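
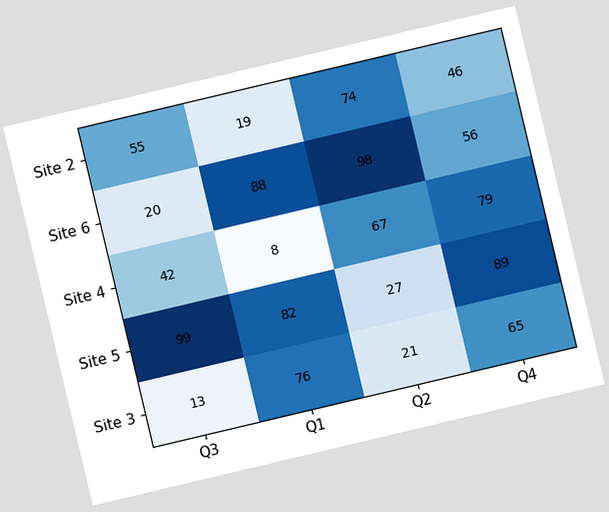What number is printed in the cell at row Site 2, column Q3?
The chart is tilted about 13° counter-clockwise. The (Site 2, Q3) cell reads 55.

55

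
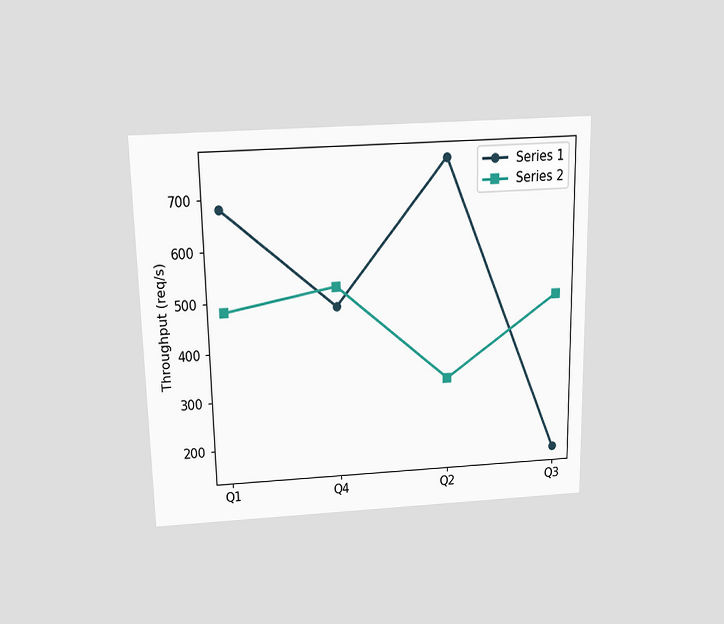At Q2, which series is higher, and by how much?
Series 1, by 440req/s

The chart is viewed slightly from above. At Q2, Series 1 sits above the other line by 440req/s.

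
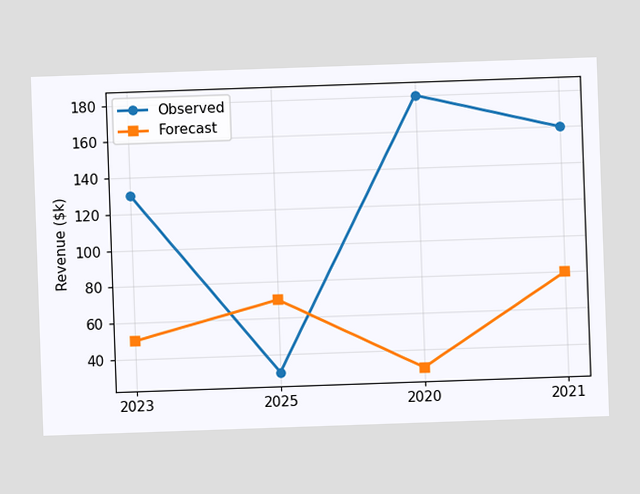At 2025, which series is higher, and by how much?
Forecast, by $40k

The chart is tilted about 2° counter-clockwise. At 2025, Forecast sits above the other line by $40k.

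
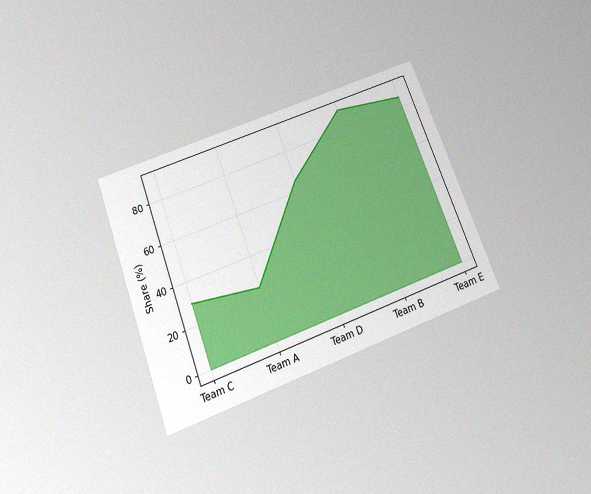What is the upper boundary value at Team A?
The chart is tilted about 21° counter-clockwise and viewed slightly from below, with some photo noise. At Team A the upper boundary is at 25%.

25%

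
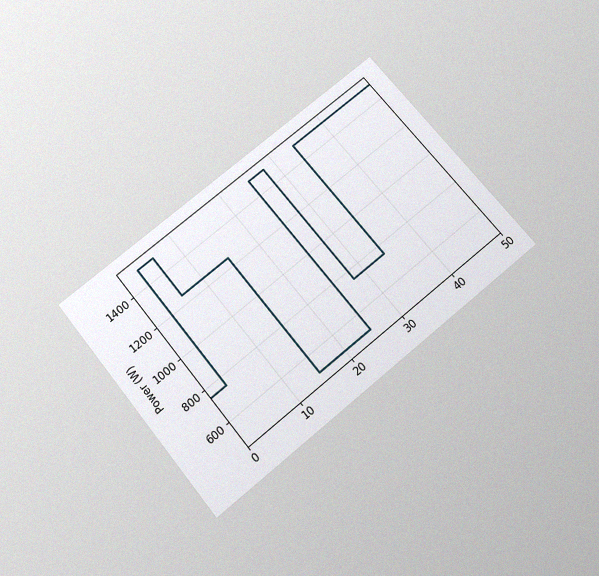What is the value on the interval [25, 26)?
The chart is tilted about 39° counter-clockwise and viewed slightly from below, with some photo noise. On [25, 26) the step sits at 1500W.

1500W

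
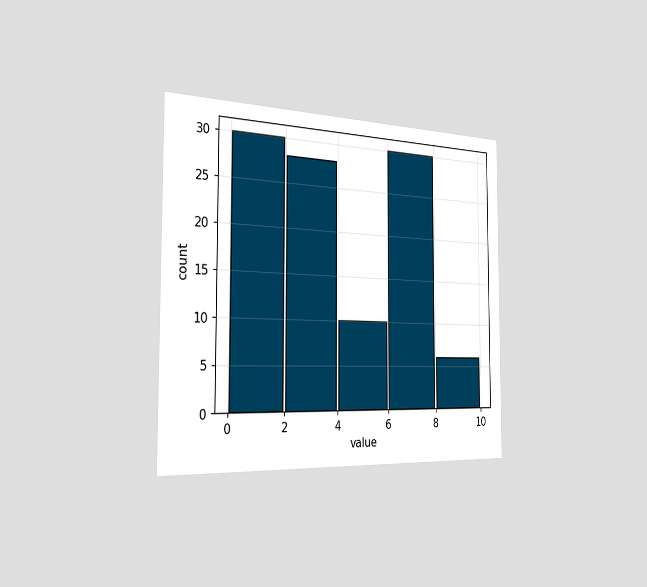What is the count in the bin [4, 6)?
10

The chart is viewed slightly from the left. The [4, 6) bin has height 10.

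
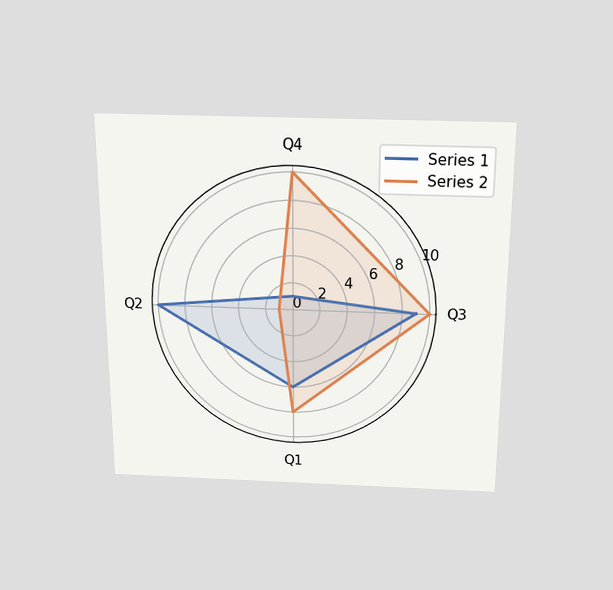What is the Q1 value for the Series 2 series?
The chart is viewed slightly from above. On the Q1 axis, Series 2 reaches 8.

8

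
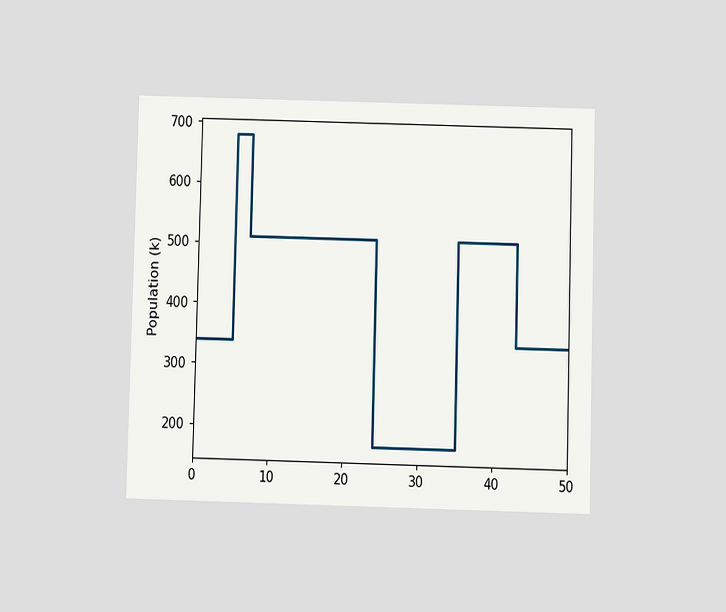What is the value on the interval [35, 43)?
The chart is viewed at a slight angle. On [35, 43) the step sits at 510k.

510k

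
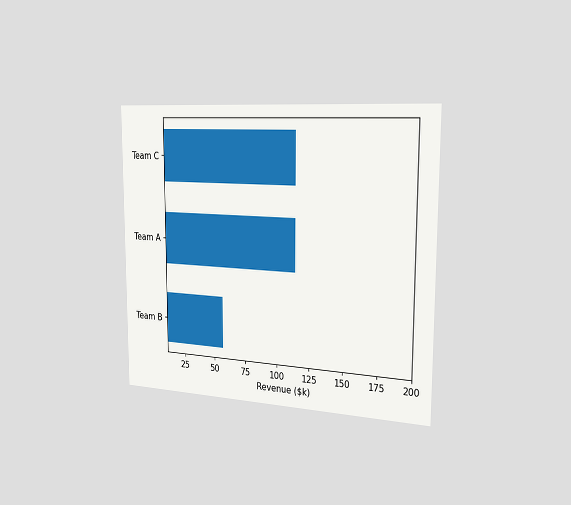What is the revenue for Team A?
The chart is viewed slightly from the right. Reading along the chart's x-axis, the Team A bar reaches $114k.

$114k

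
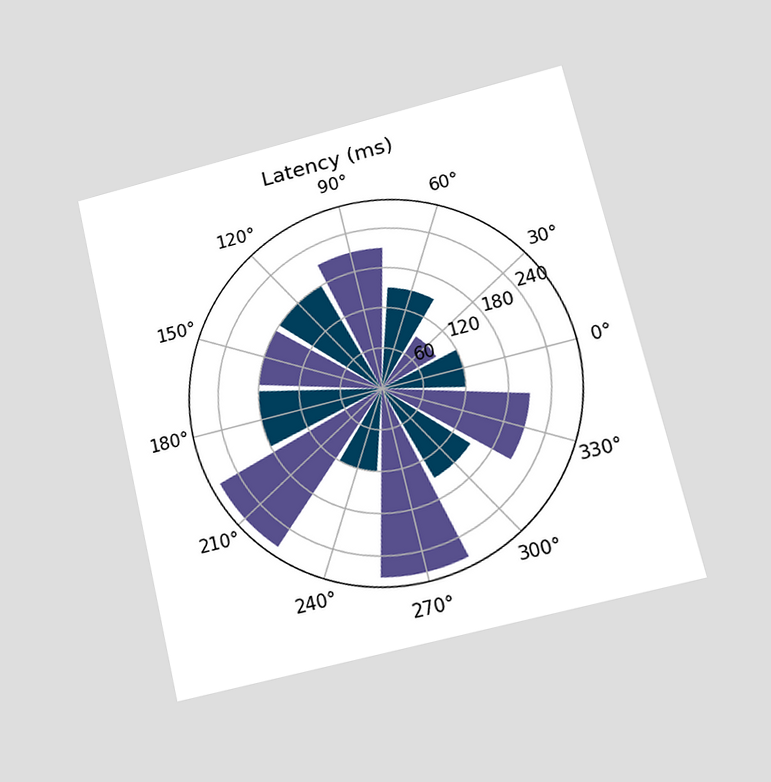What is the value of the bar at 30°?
The chart is tilted about 13° counter-clockwise and viewed at a slight angle. The bar at 30° reaches 90ms on the radial axis.

90ms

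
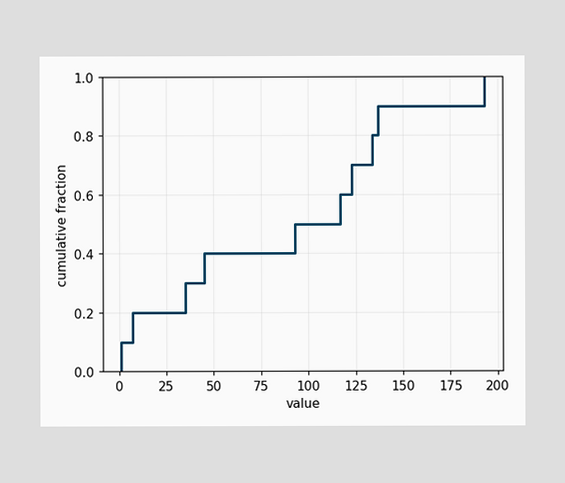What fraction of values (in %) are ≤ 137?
90%

At x=137 the ECDF step is at 90%.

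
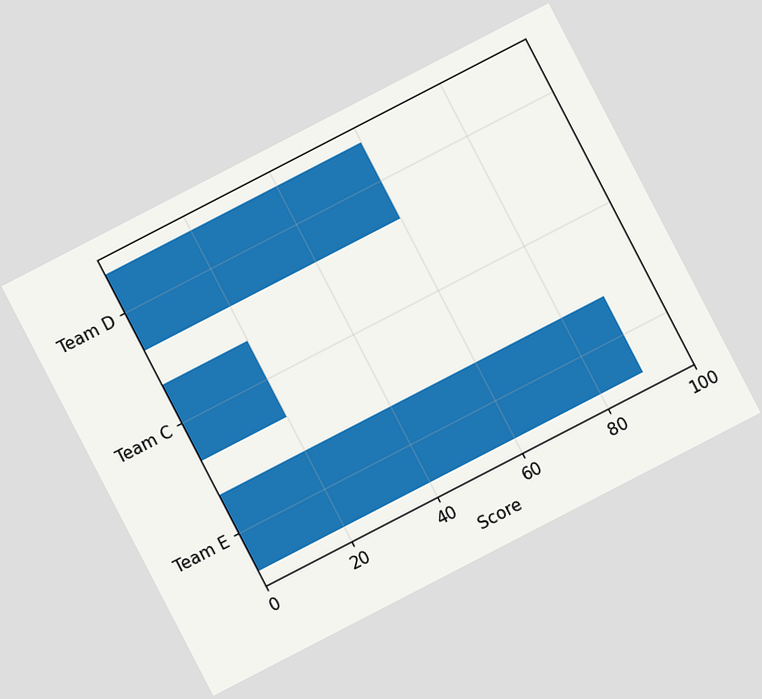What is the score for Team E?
90

The chart is tilted about 27° counter-clockwise. Reading along the chart's x-axis, the Team E bar reaches 90.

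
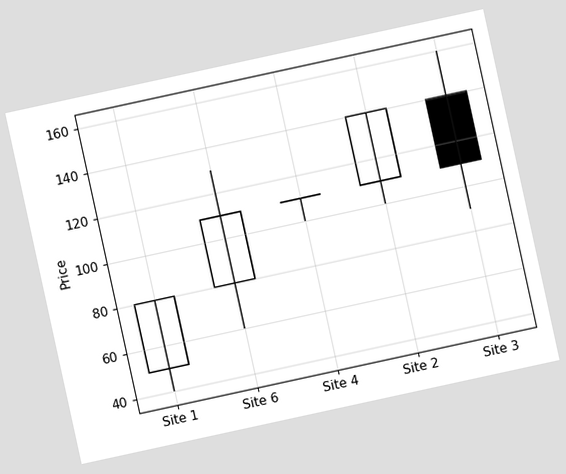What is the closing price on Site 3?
The chart is tilted about 12° counter-clockwise. The Site 3 candle closes at 110.

110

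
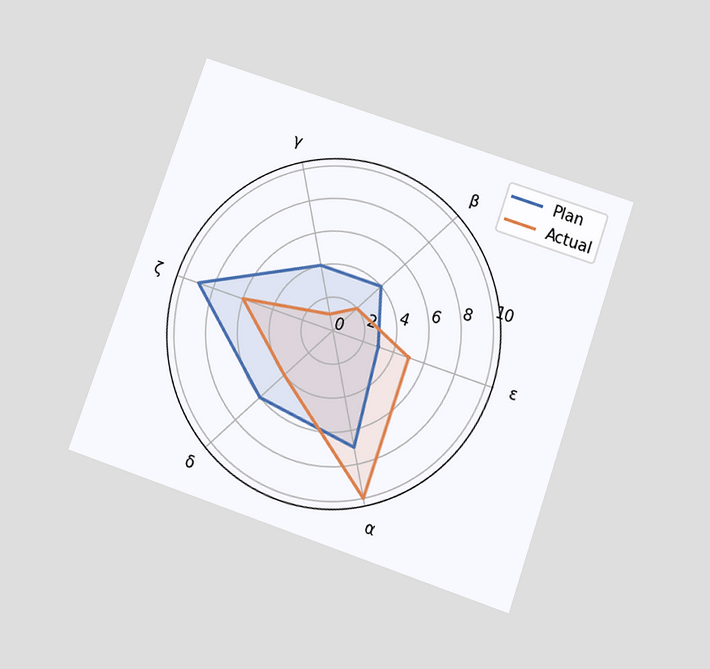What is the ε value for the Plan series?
3

The chart is tilted about 19° clockwise and viewed slightly from below. On the ε axis, Plan reaches 3.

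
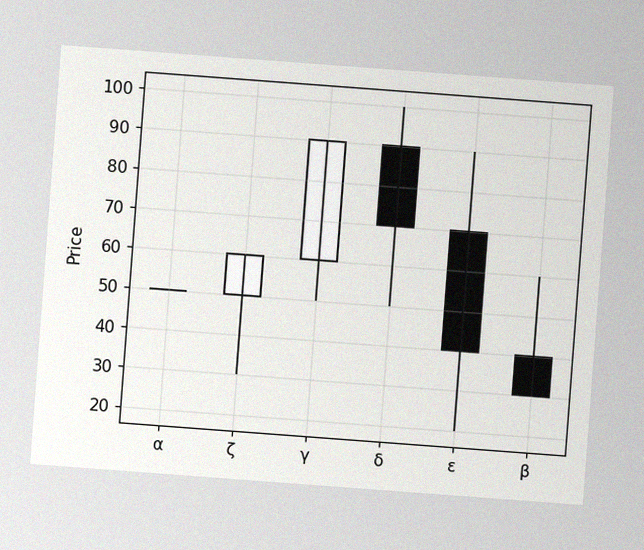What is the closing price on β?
The chart is tilted about 4° clockwise, with some photo noise. The β candle closes at 30.

30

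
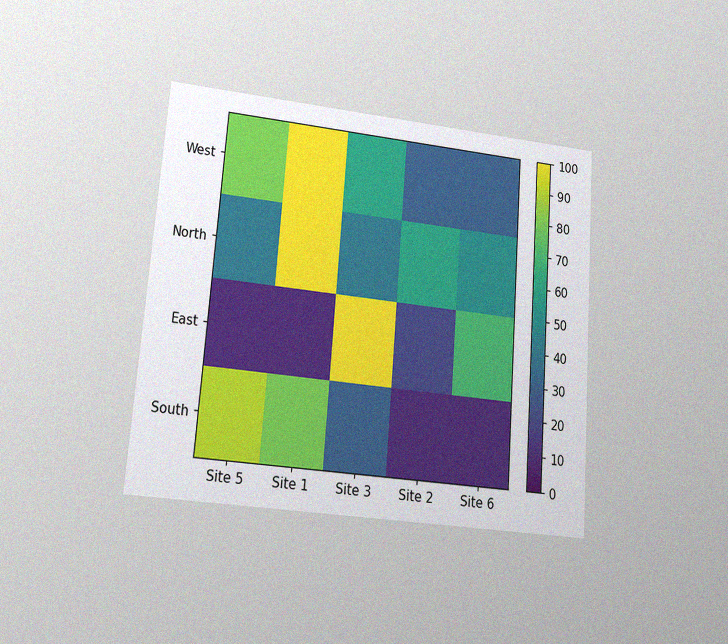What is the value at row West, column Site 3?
60

The chart is tilted about 4° clockwise and viewed at a slight angle, with some photo noise. Matching cell (West, Site 3) against the colorbar gives 60.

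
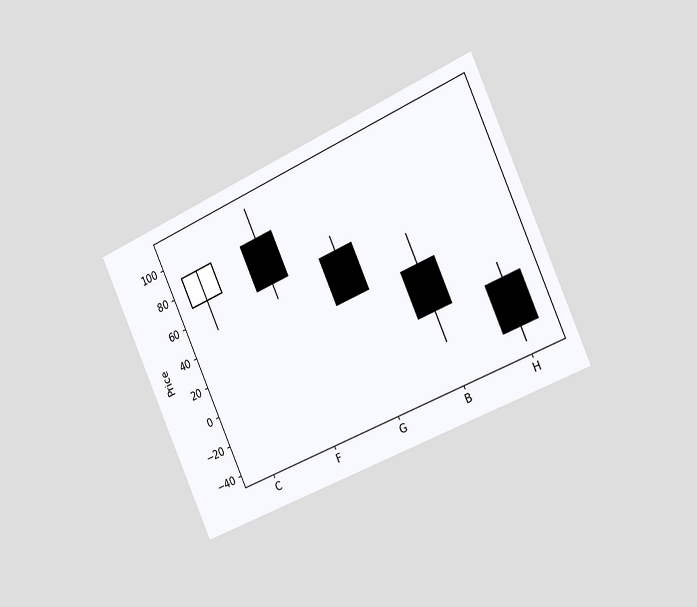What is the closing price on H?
-30

The chart is tilted about 24° counter-clockwise and viewed slightly from the right. The H candle closes at -30.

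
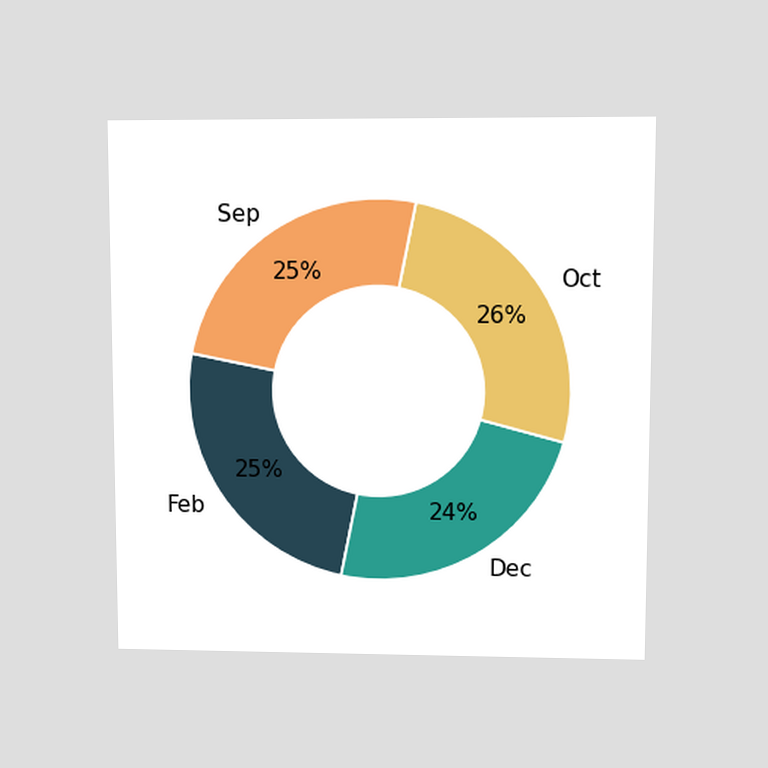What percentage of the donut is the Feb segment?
The chart is viewed at a slight angle. The Feb segment takes up 25% of the ring.

25%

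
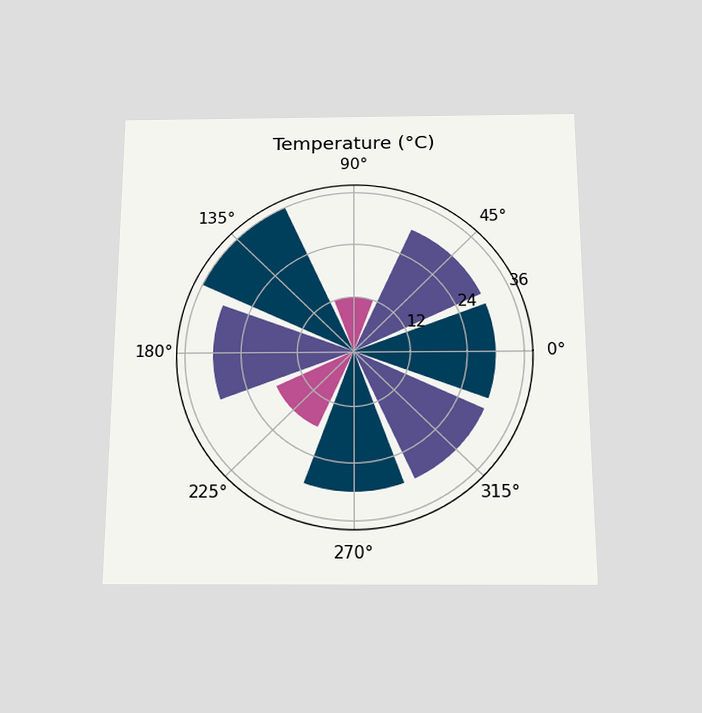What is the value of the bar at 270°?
30°C

The chart is viewed slightly from below. The bar at 270° reaches 30°C on the radial axis.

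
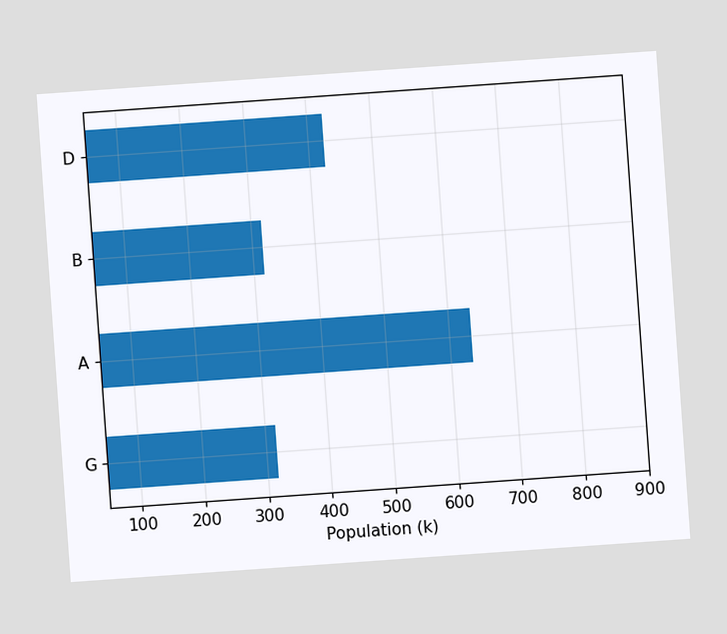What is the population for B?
The chart is tilted about 4° counter-clockwise. Reading along the chart's x-axis, the B bar reaches 318k.

318k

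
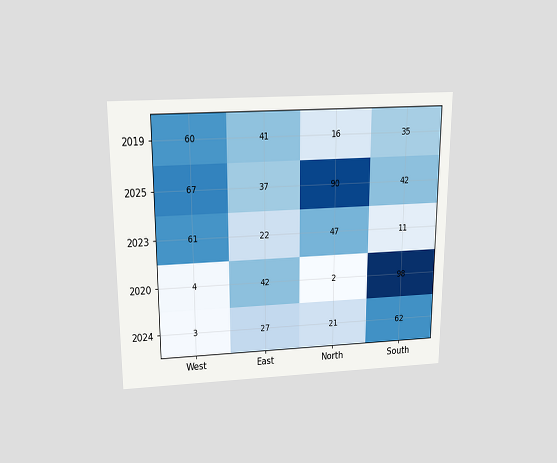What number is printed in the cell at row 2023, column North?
The chart is viewed slightly from above. The (2023, North) cell reads 47.

47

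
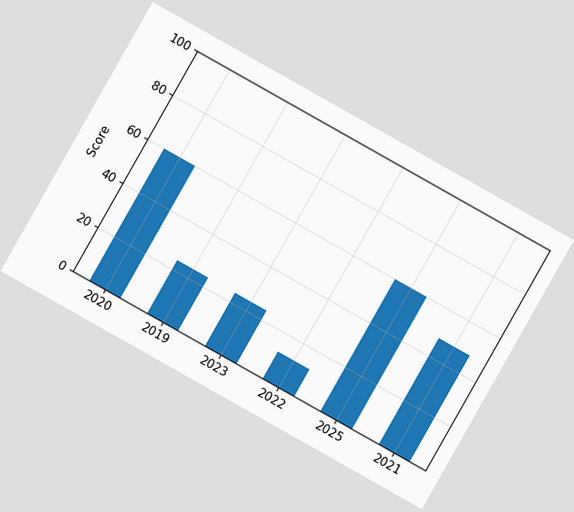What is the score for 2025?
The chart is tilted about 29° clockwise. Reading along the chart's y-axis, the 2025 bar reaches 60.

60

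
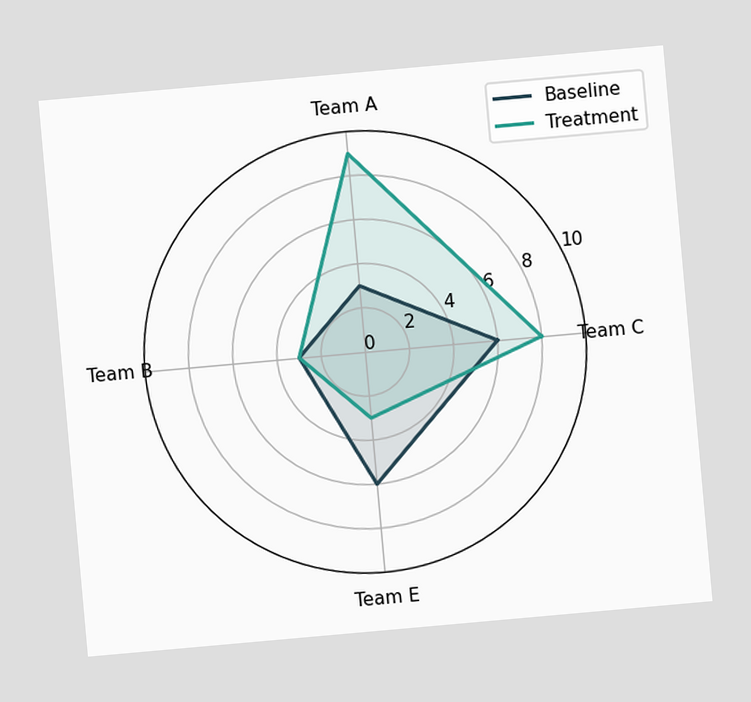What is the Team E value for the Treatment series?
3

The chart is tilted about 5° counter-clockwise. On the Team E axis, Treatment reaches 3.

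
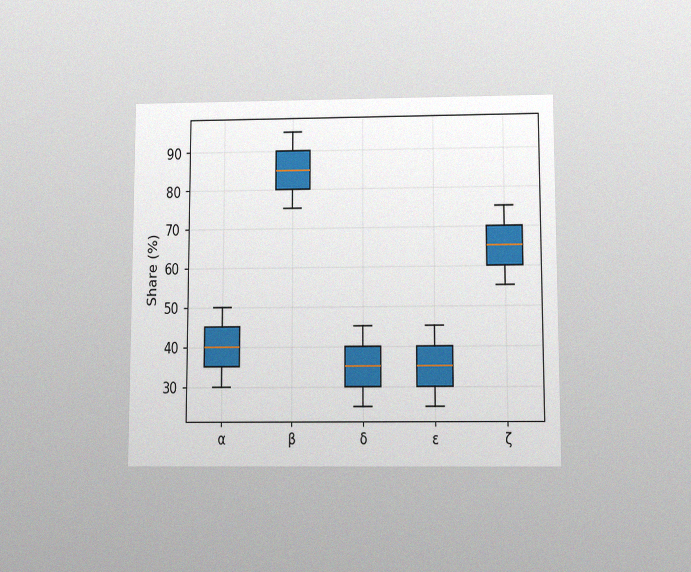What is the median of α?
40%

The chart is viewed slightly from below, with some photo noise. The median line in the α box sits at 40%.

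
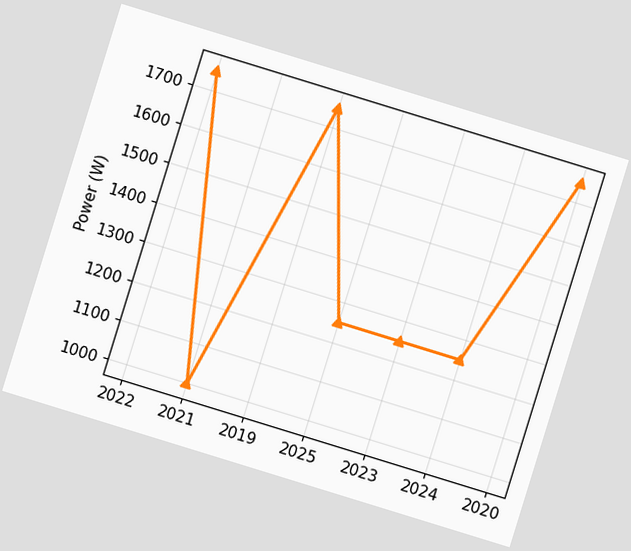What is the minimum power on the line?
1000W

The chart is tilted about 17° clockwise. The lowest point is at 2021, and reading across to the y-axis gives 1000W.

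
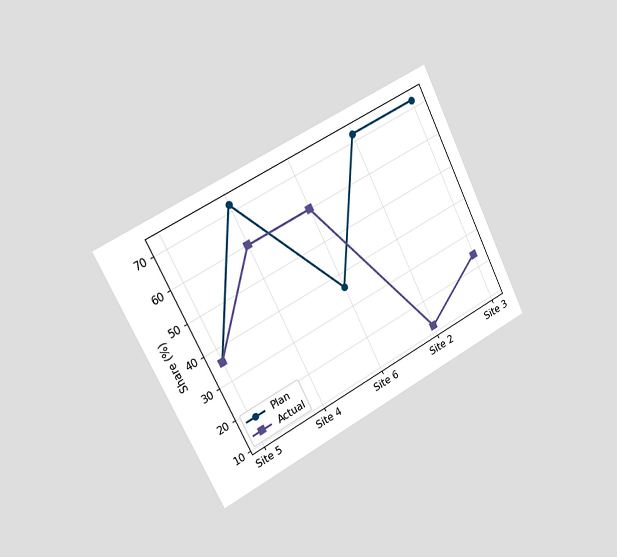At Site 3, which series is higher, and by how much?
The chart is tilted about 27° counter-clockwise and viewed slightly from the left. At Site 3, Plan sits above the other line by 48%.

Plan, by 48%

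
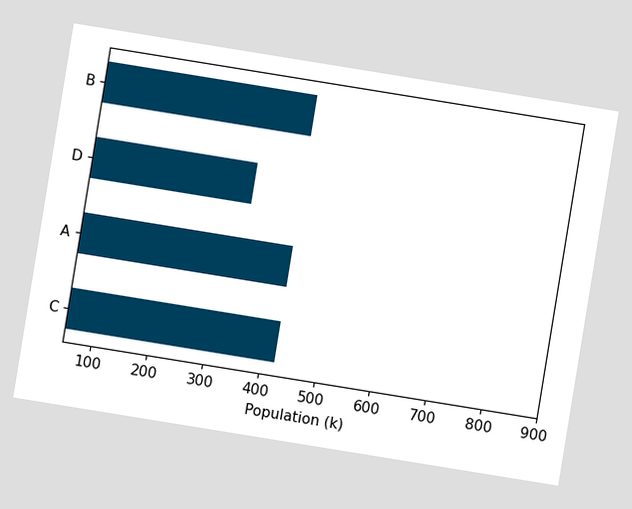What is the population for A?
425k

The chart is tilted about 9° clockwise. Reading along the chart's x-axis, the A bar reaches 425k.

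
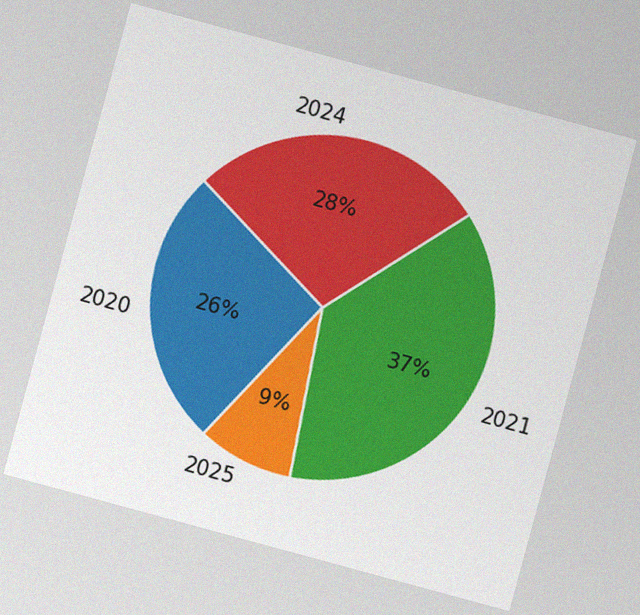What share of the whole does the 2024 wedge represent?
28%

The chart is tilted about 15° clockwise, with some photo noise. The 2024 slice takes up 28% of the pie.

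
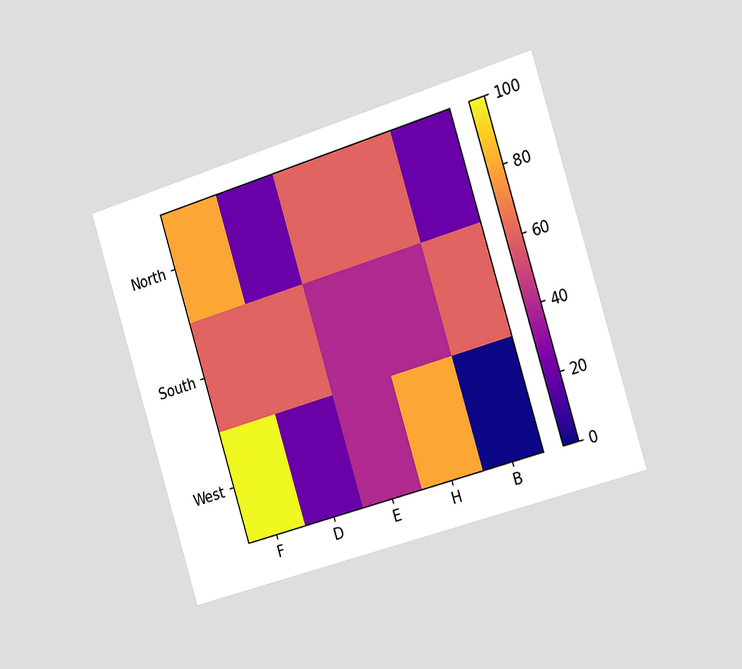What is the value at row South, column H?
The chart is tilted about 17° counter-clockwise and viewed slightly from the right. Matching cell (South, H) against the colorbar gives 40.

40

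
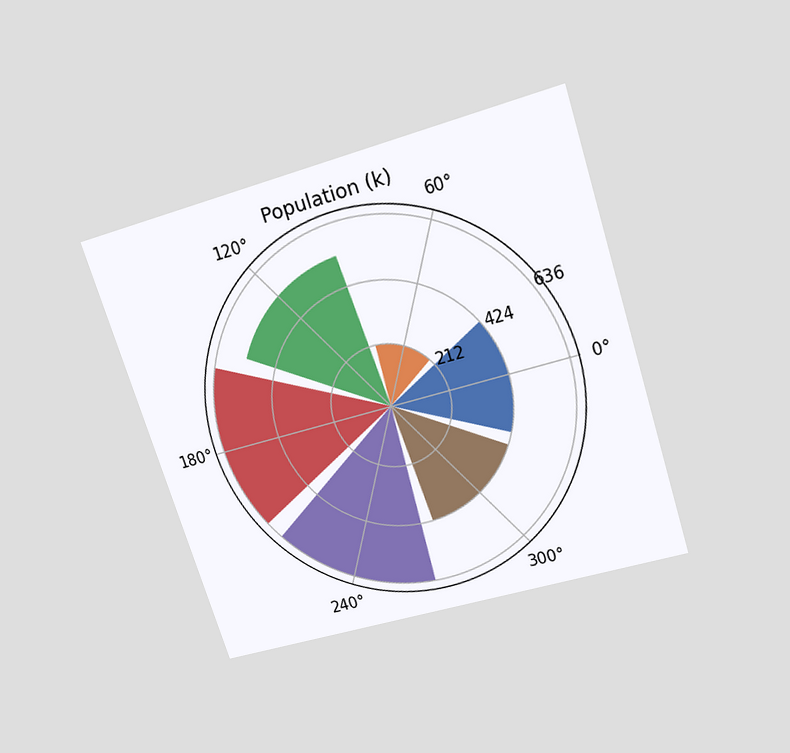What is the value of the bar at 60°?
The chart is tilted about 18° counter-clockwise and viewed slightly from above. The bar at 60° reaches 212k on the radial axis.

212k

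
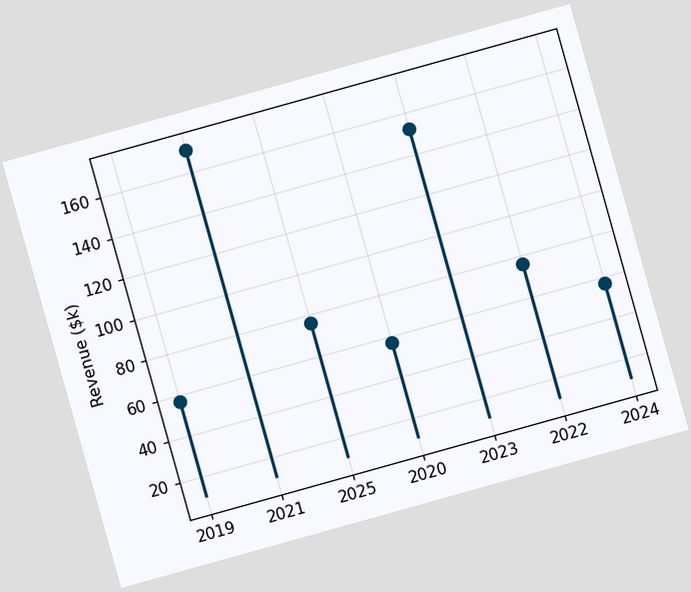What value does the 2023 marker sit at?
The chart is tilted about 16° counter-clockwise. The 2023 marker sits at $152k.

$152k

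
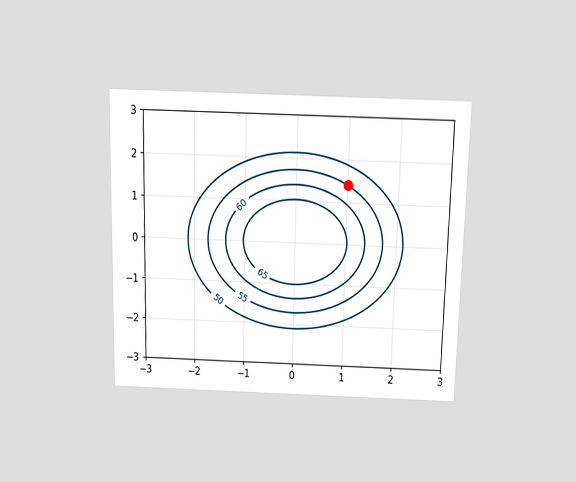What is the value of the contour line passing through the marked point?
The chart is viewed slightly from above. The marked point sits on the contour labelled 55.

55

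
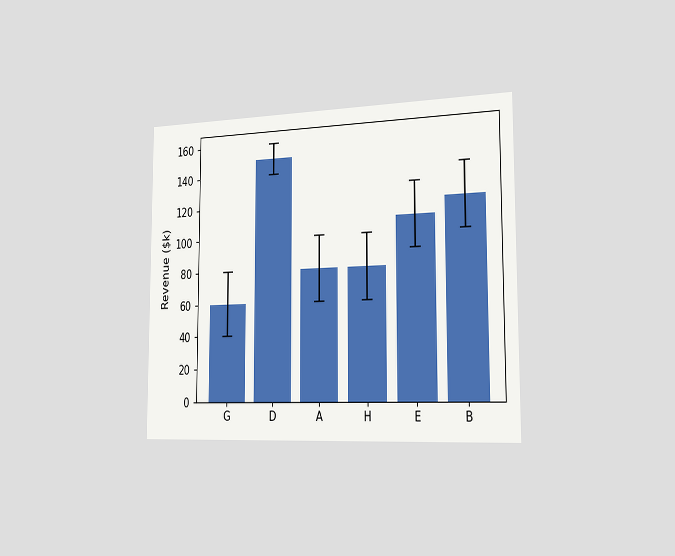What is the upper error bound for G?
$80k

The chart is viewed slightly from the right. The G bar's upper whisker reaches $80k.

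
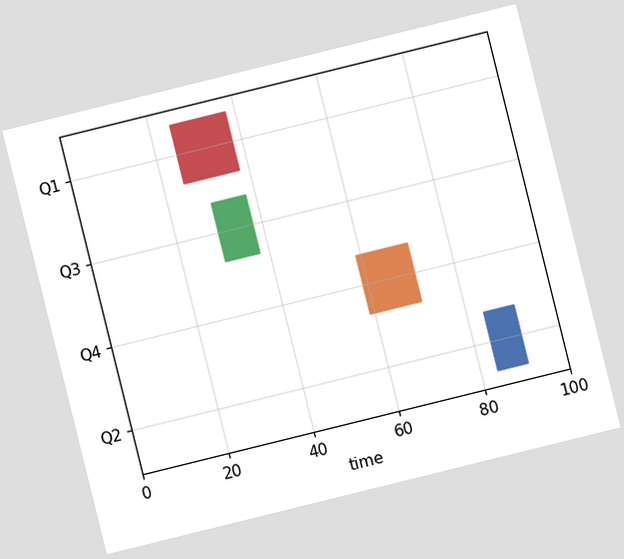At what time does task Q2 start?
The chart is tilted about 14° counter-clockwise. The Q2 bar begins at t=84.

84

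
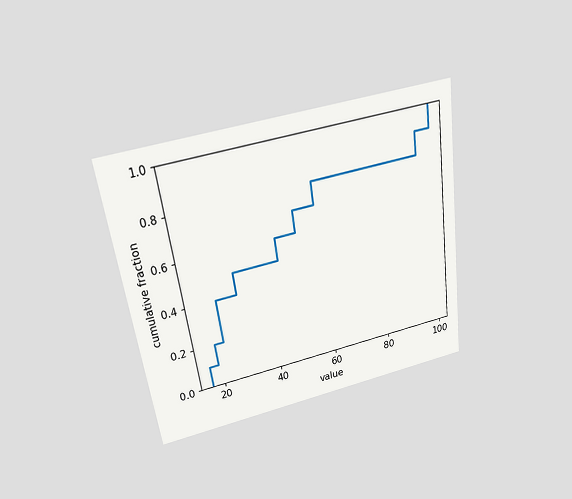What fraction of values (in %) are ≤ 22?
40%

The chart is tilted about 8° counter-clockwise and viewed slightly from above. At x=22 the ECDF step is at 40%.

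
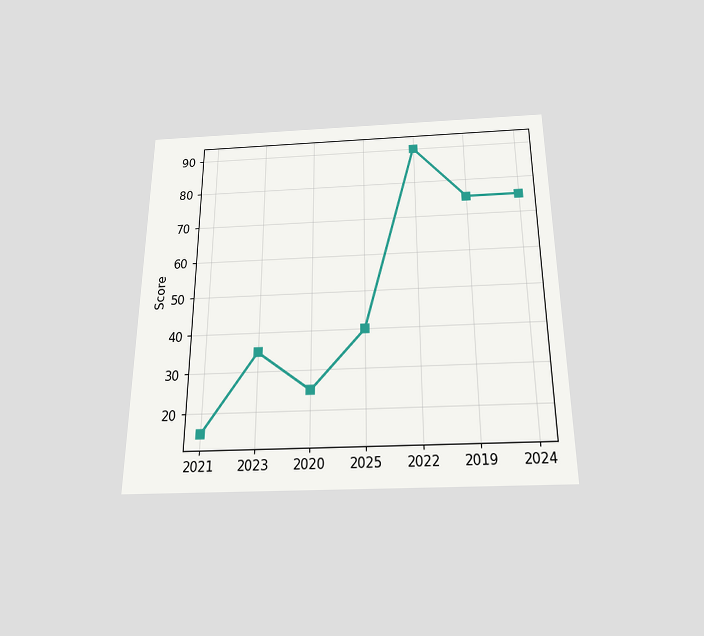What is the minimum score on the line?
The chart is viewed slightly from below. The lowest point is at 2021, and reading across to the y-axis gives 15.

15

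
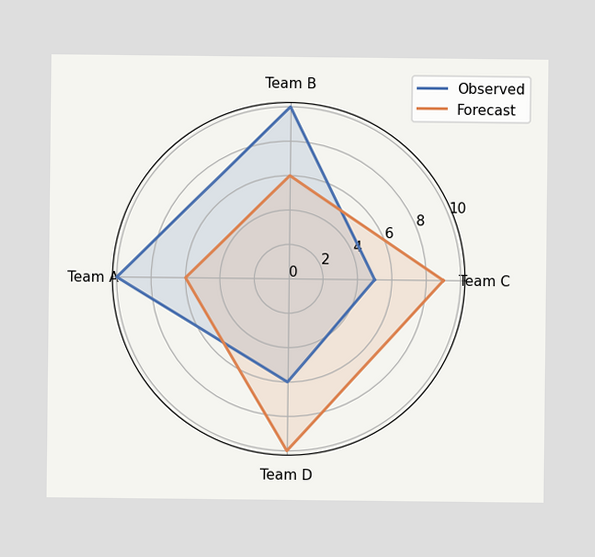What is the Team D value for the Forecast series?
On the Team D axis, Forecast reaches 10.

10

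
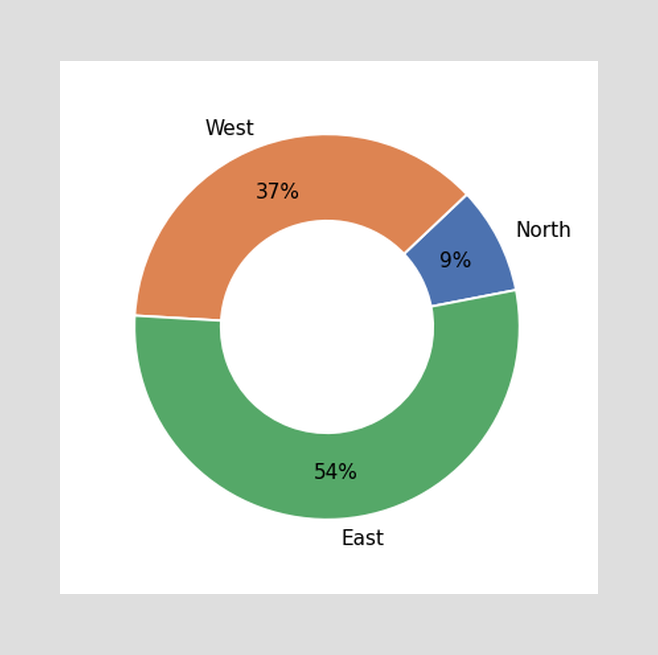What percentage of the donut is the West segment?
37%

The West segment takes up 37% of the ring.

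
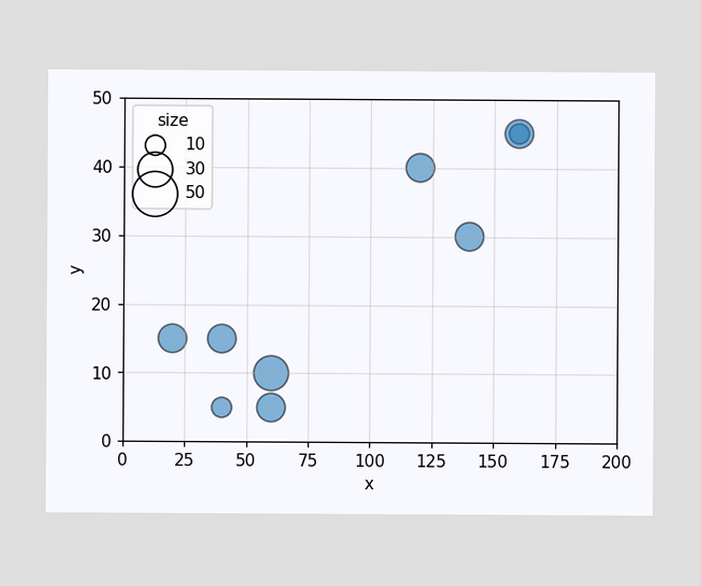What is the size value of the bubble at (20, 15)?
Matching the bubble at (20, 15) against the size legend gives 20.

20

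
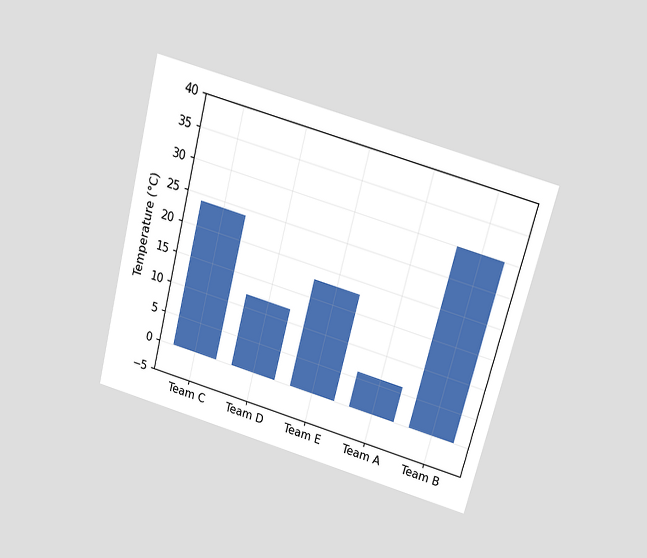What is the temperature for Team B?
30°C

The chart is tilted about 14° clockwise and viewed slightly from above. Reading along the chart's y-axis, the Team B bar reaches 30°C.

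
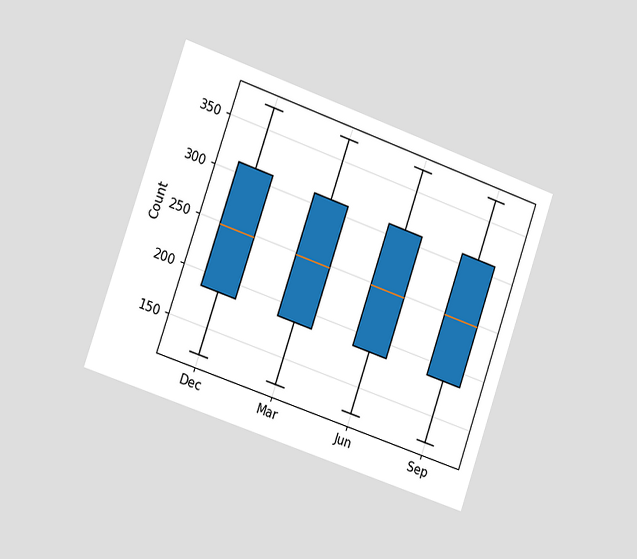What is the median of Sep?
The chart is tilted about 19° clockwise and viewed slightly from the left. The median line in the Sep box sits at 248.

248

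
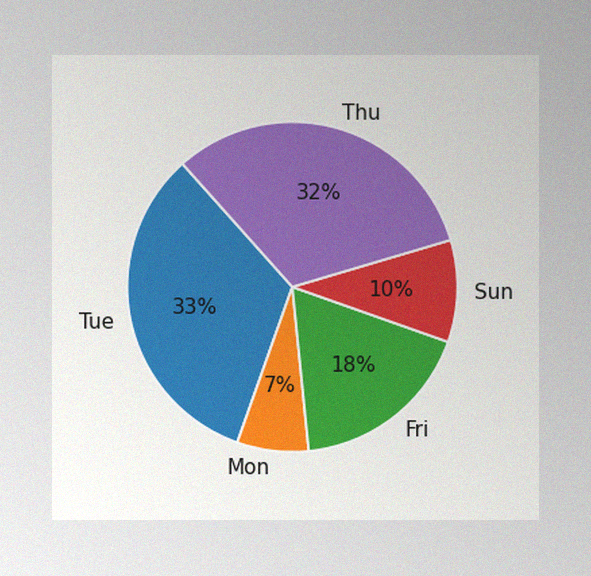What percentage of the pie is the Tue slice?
The image has some photo noise and uneven lighting. The Tue slice takes up 33% of the pie.

33%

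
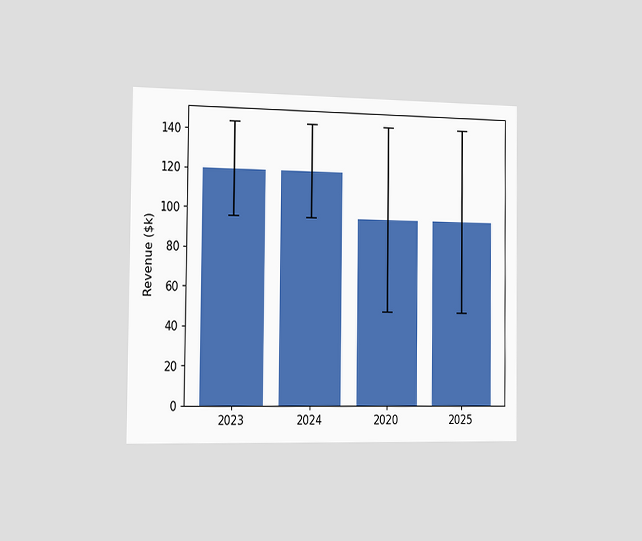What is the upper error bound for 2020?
$144k

The chart is viewed slightly from the left. The 2020 bar's upper whisker reaches $144k.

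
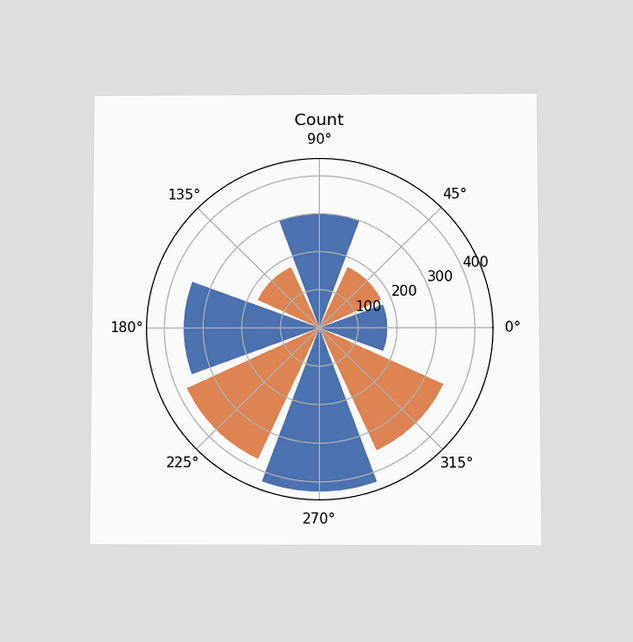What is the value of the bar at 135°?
175

The chart is viewed at a slight angle. The bar at 135° reaches 175 on the radial axis.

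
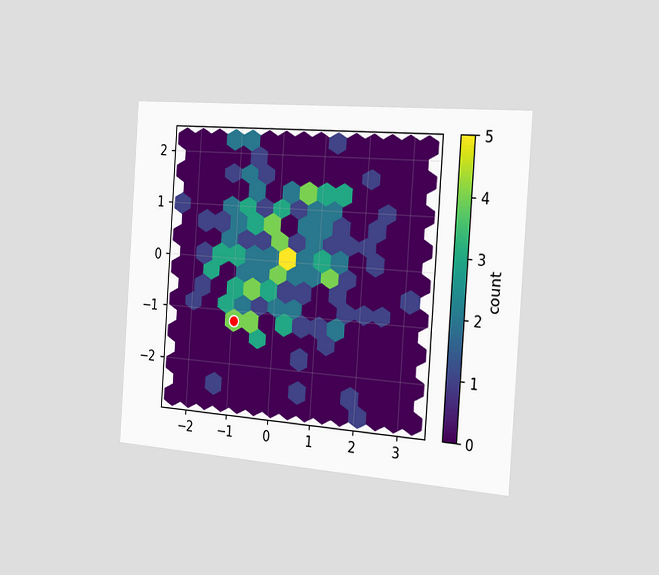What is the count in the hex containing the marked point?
4

The chart is tilted about 4° clockwise and viewed slightly from the right. The marked hex reads 4 on the colorbar.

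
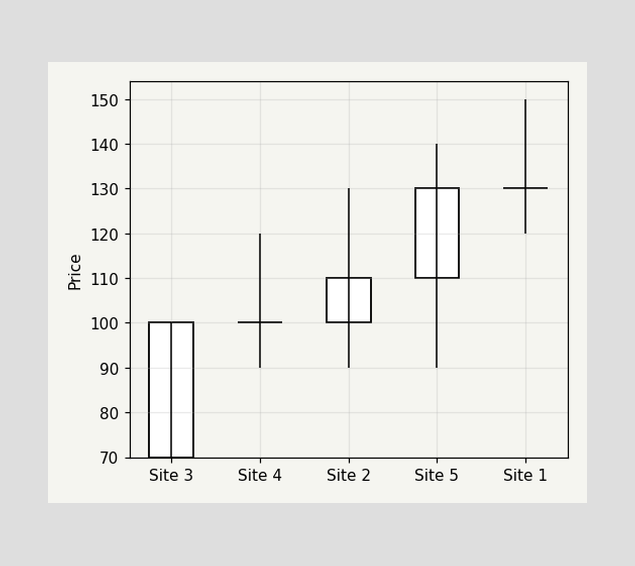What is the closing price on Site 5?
130

The Site 5 candle closes at 130.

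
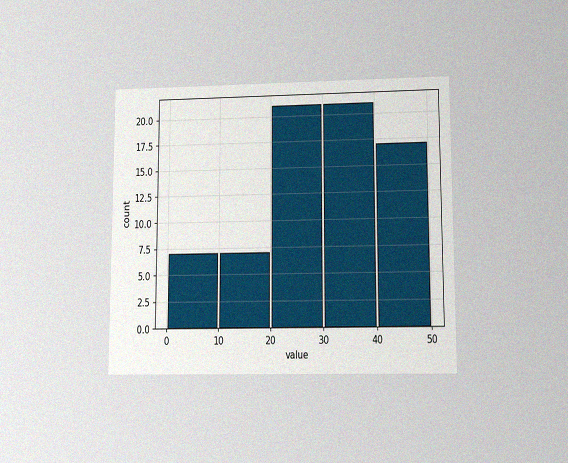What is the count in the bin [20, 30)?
21

The chart is viewed at a slight angle, with some photo noise. The [20, 30) bin has height 21.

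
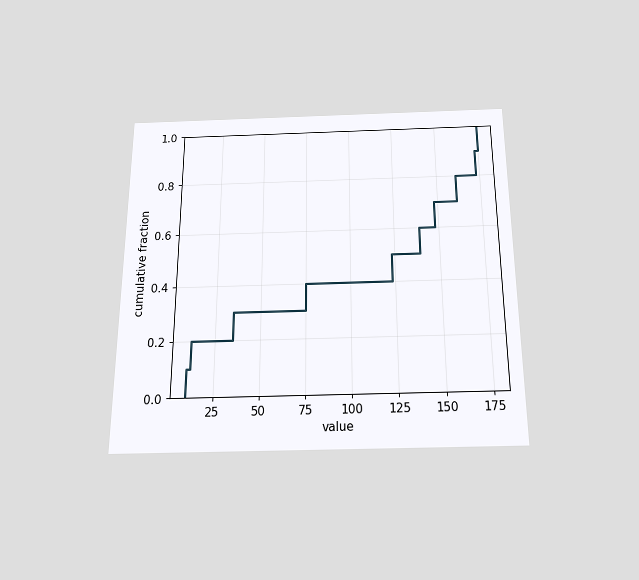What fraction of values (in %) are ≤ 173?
The chart is viewed slightly from below. At x=173 the ECDF step is at 90%.

90%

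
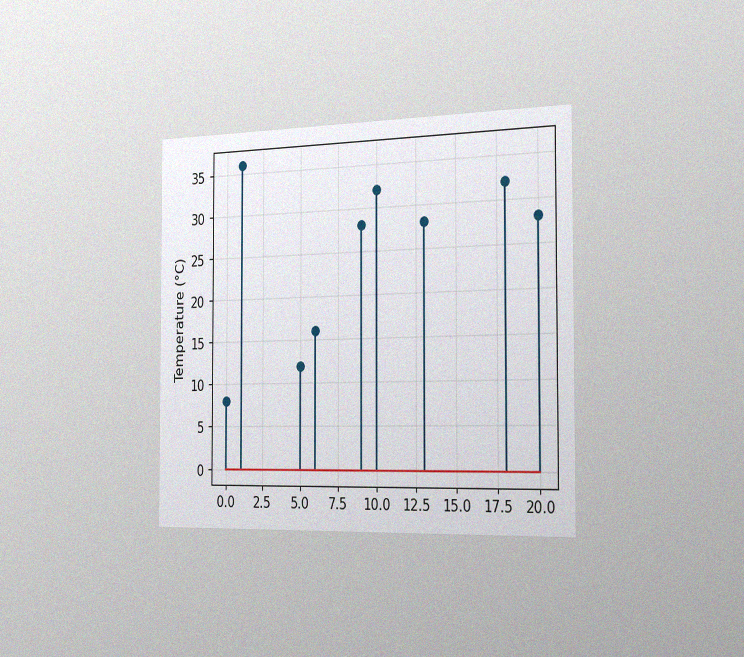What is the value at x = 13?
28°C

The chart is viewed slightly from the right, with some photo noise. The stem at x=13 reaches 28°C.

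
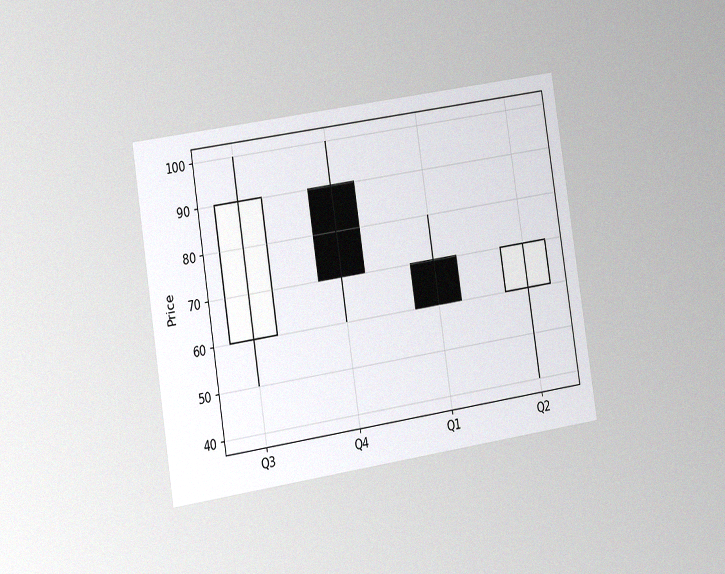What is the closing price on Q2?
The chart is tilted about 9° counter-clockwise and viewed slightly from the left, with some photo noise. The Q2 candle closes at 70.

70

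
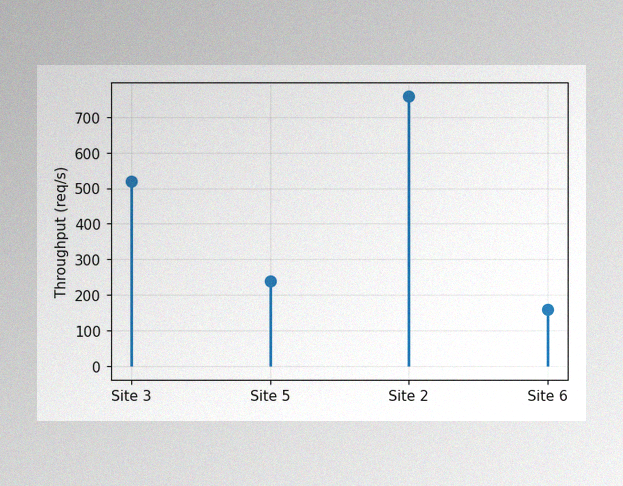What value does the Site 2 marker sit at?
The image has some photo noise and uneven lighting. The Site 2 marker sits at 760req/s.

760req/s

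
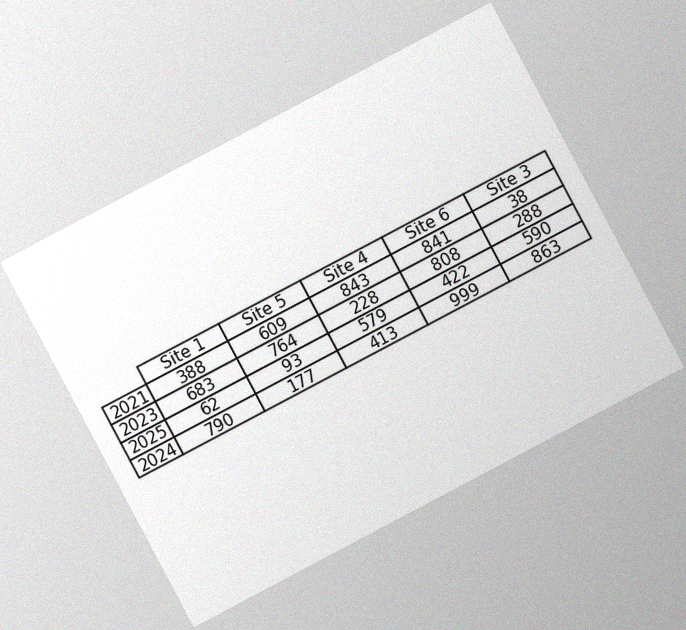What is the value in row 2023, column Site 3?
288

The chart is tilted about 28° counter-clockwise, with some photo noise. The (2023, Site 3) cell reads 288.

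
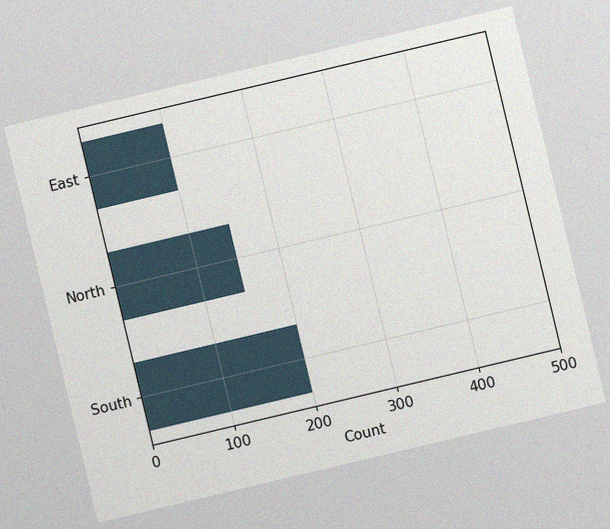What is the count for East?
100

The chart is tilted about 13° counter-clockwise, with some photo noise. Reading along the chart's x-axis, the East bar reaches 100.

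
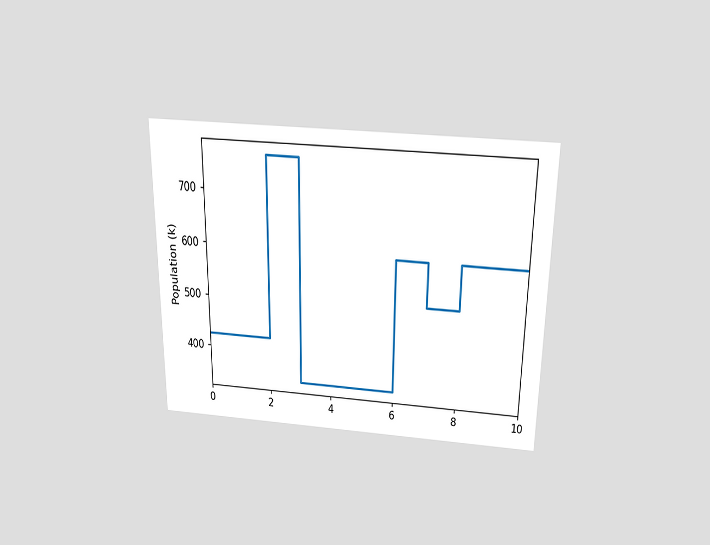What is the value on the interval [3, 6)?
The chart is viewed slightly from above. On [3, 6) the step sits at 340k.

340k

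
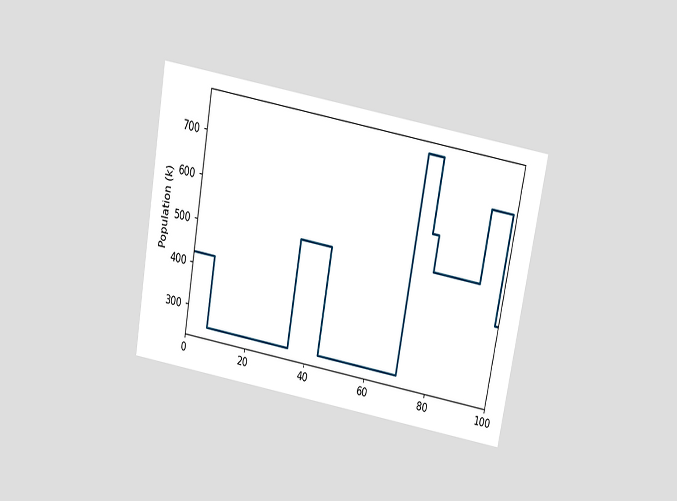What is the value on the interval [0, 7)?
The chart is tilted about 10° clockwise and viewed slightly from above. On [0, 7) the step sits at 425k.

425k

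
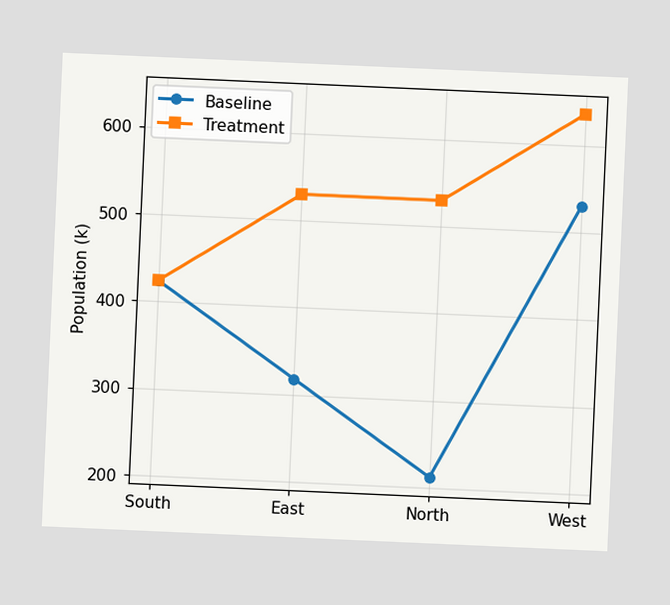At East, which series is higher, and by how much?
The chart is tilted about 3° clockwise. At East, Treatment sits above the other line by 212k.

Treatment, by 212k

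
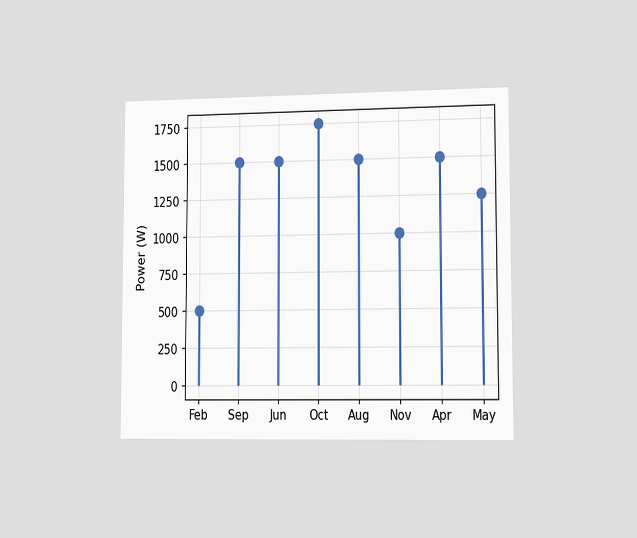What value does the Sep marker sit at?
1500W

The chart is viewed slightly from the right. The Sep marker sits at 1500W.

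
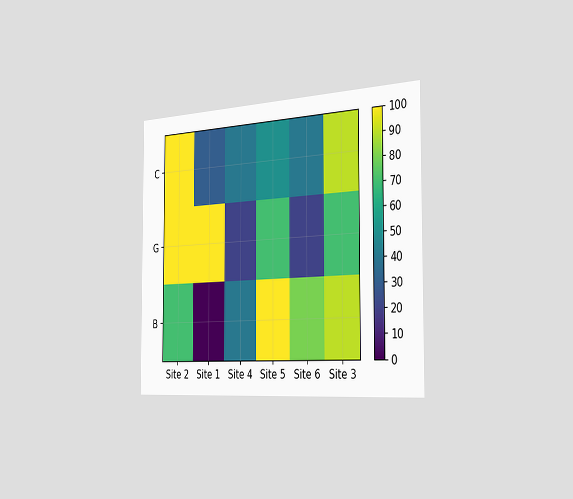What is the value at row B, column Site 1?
0

The chart is viewed slightly from the right. Matching cell (B, Site 1) against the colorbar gives 0.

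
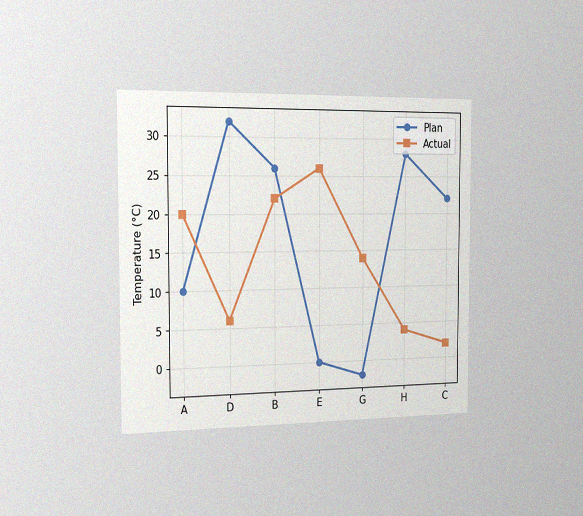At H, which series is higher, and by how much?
Plan, by 24°C

The chart is viewed slightly from the left, with some photo noise. At H, Plan sits above the other line by 24°C.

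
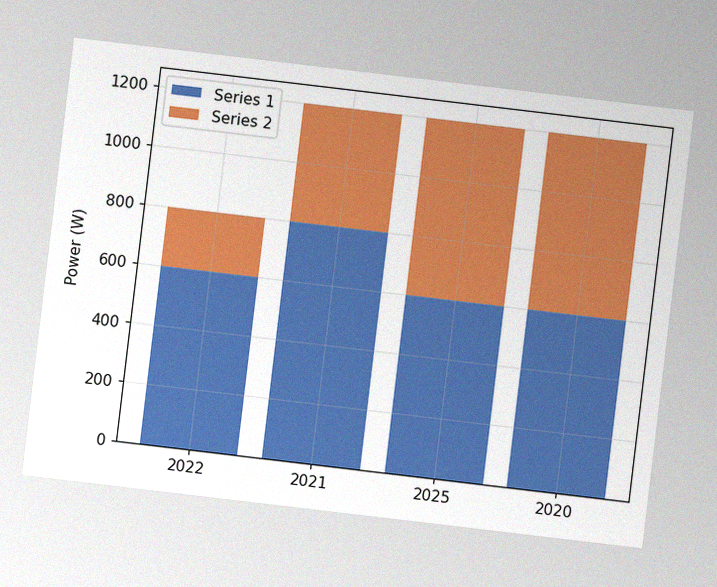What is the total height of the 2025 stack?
1200W

The chart is tilted about 7° clockwise, with some photo noise. The 2025 stack's top reaches 1200W on the y-axis.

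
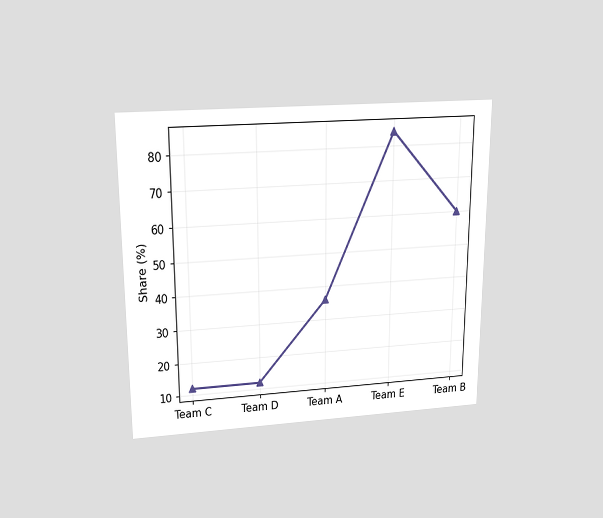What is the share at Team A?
The chart is viewed slightly from above. At Team A, the line is at 36%.

36%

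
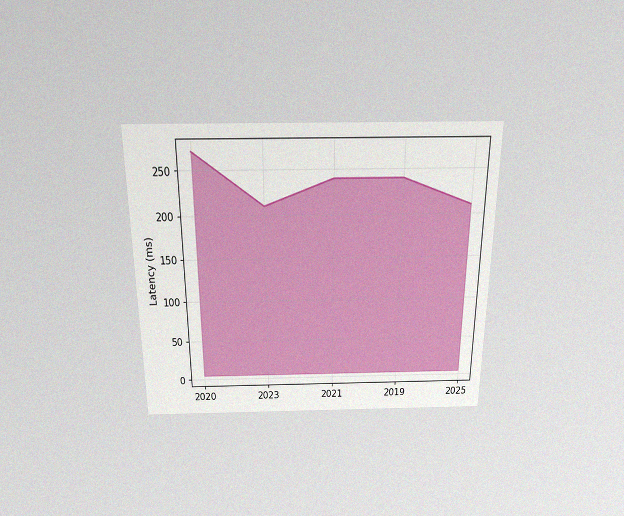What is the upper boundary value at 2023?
210ms

The chart is viewed slightly from above, with some photo noise. At 2023 the upper boundary is at 210ms.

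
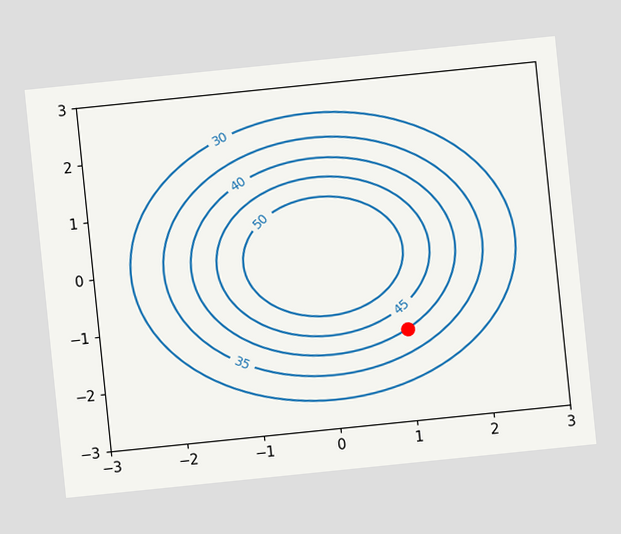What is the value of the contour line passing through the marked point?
40

The chart is tilted about 6° counter-clockwise. The marked point sits on the contour labelled 40.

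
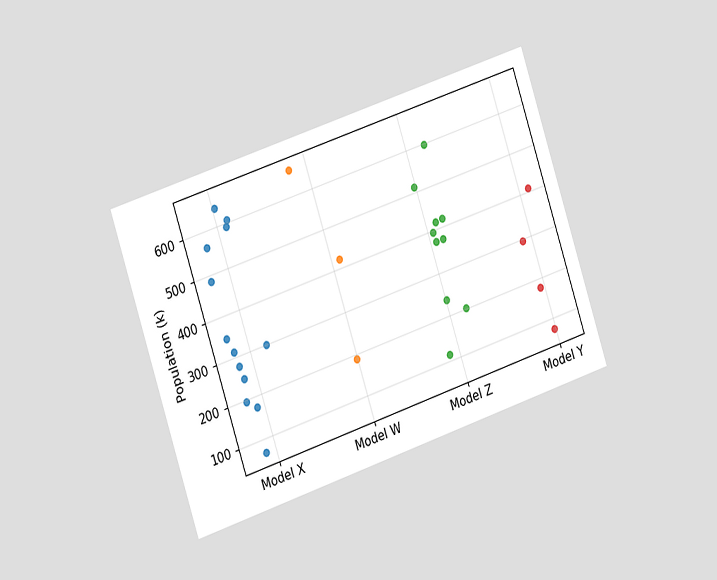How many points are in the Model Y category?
4

The chart is tilted about 18° counter-clockwise and viewed slightly from the left. Counting the markers in the Model Y column gives 4.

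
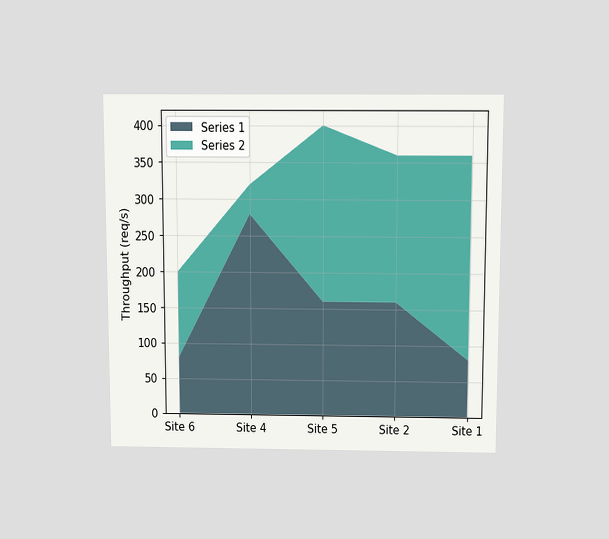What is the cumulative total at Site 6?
The chart is viewed slightly from above. The stacked total at Site 6 reaches 200req/s.

200req/s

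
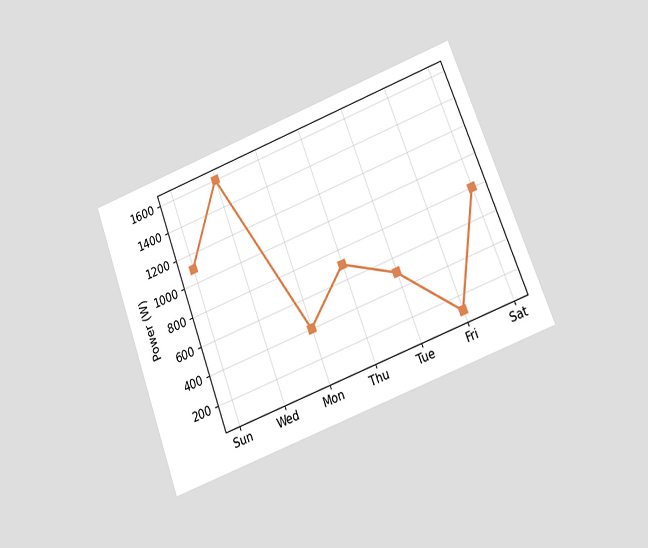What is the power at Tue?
The chart is tilted about 21° counter-clockwise and viewed at a slight angle. At Tue, the line is at 500W.

500W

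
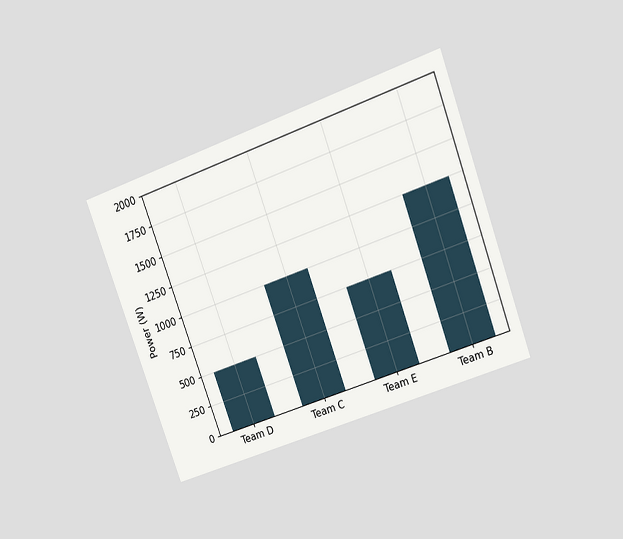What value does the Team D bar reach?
The chart is tilted about 20° counter-clockwise and viewed at a slight angle. Reading along the chart's y-axis, the Team D bar reaches 500W.

500W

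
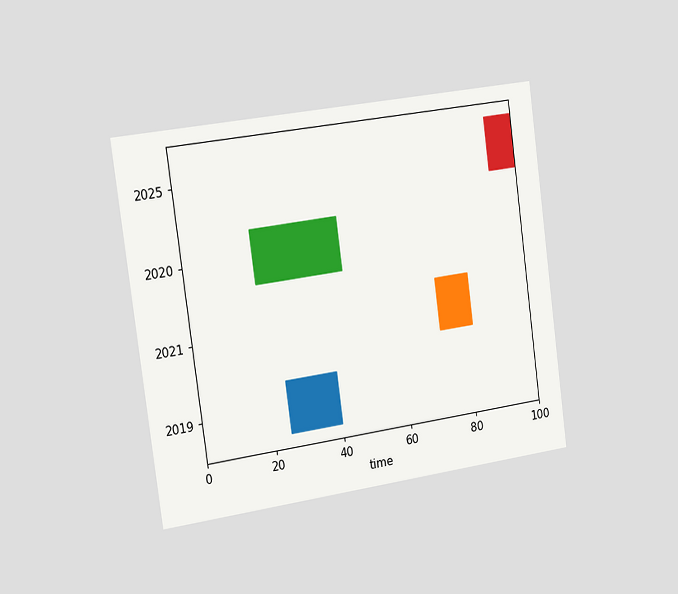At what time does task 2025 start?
The chart is tilted about 8° counter-clockwise and viewed slightly from the left. The 2025 bar begins at t=92.

92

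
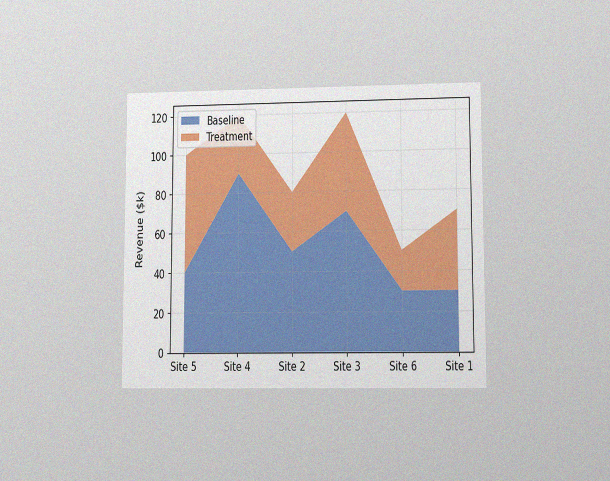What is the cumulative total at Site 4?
The chart is viewed at a slight angle, with some photo noise. The stacked total at Site 4 reaches $120k.

$120k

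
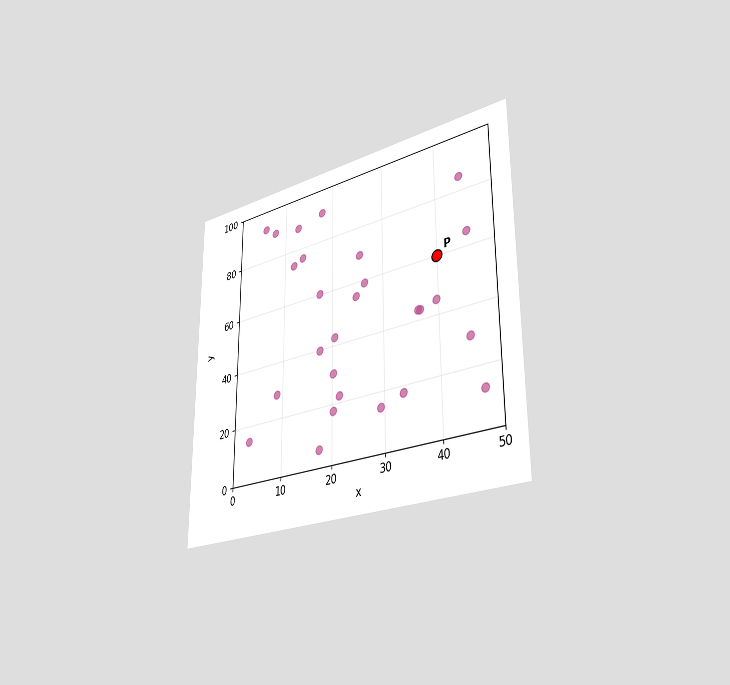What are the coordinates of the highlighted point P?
The chart is viewed slightly from the right. Following the gridlines from P to each axis, P sits at (40, 60).

(40, 60)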